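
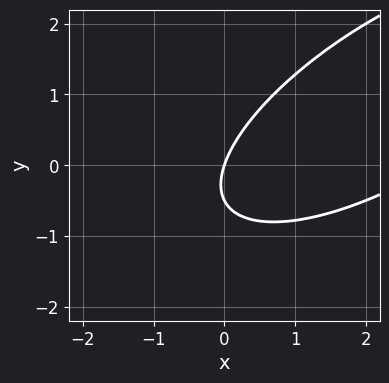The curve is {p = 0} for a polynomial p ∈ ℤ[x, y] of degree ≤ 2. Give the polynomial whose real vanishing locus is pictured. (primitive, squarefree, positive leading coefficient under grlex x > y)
First, degree: no degree-1 curve has this shape, so deg p = 2.
Next, against the integer gridlines: it meets the x-axis at x = 0 (among the integer gridlines); one y-axis crossing is at y = 0.
Finally, these observations pin down the coefficients.

x^2 - 2*x*y + 2*y^2 - 3*x + y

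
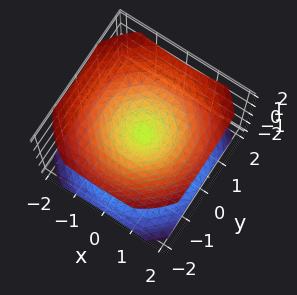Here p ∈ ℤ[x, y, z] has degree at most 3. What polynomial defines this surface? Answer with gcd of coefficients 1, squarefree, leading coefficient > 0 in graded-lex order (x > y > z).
2*x^2 + 2*y^2 - 3*z^2

1. I count 2 distinct pieces. They look like related sheets of one shape, so recover p as a whole.
2. deg p = 2. Two nappes meeting at a single point; a quadric.
3. Symmetries: the z ↦ −z reflection is a symmetry, so z appears only in even powers; every cross-section ⟂ z is a circle, so x, y appear only via x² + y².
4. Checking where it meets the axes: it meets the z-axis at z = 0 (among the integer gridlines); a circular section at z = 1 has radius between 1 and 2; it crosses the x-axis at the gridline x = 0; it meets the y-axis at y = 0 (among the integer gridlines).
5. Matching integer coefficients to the picture gives p.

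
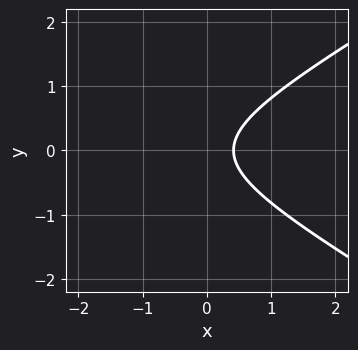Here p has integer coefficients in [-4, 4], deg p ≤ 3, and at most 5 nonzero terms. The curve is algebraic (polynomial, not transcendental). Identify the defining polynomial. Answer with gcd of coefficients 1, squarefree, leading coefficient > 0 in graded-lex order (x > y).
x^2 - 3*y^2 + 2*x - 1

First, the degree is 2 — the shape is more complex than any degree-1 curve.
Then, symmetries: the y ↦ −y reflection is a symmetry, so y appears only in even powers.
Next, checking where it meets the axes: the curve avoids every integer y-axis point in the box.
Finally, together with the visible shape, these determine p as stated.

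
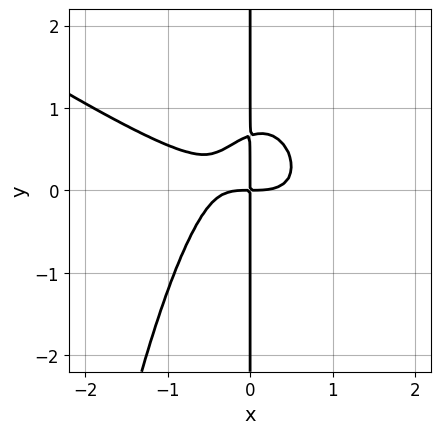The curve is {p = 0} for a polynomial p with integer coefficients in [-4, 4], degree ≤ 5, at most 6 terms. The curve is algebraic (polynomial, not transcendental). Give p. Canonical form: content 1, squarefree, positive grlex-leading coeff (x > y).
deg p = 4. The shape is more complex than any degree-3 curve.
Checking where it meets the axes: the visible y-axis segment lies entirely on the curve.
The integer polynomial consistent with all of this is the stated p.

2*x^4 + 3*x^3*y - x^2*y + 3*x*y^2 - 2*x*y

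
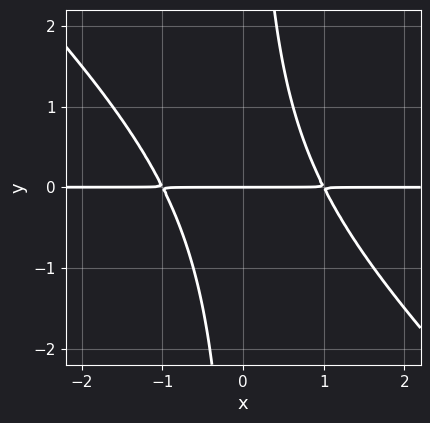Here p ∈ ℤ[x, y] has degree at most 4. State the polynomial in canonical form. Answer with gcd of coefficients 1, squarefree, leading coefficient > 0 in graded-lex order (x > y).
x^2*y + x*y^2 - y

(a) Degree: no degree-2 curve has this shape, so deg p = 3.
(b) From the axis intercepts and sections: it crosses the y-axis at the gridline y = 0; the visible x-axis segment lies entirely on the curve.
(c) Together with the visible shape, these determine p as stated.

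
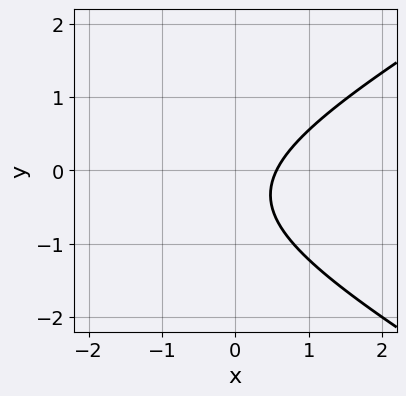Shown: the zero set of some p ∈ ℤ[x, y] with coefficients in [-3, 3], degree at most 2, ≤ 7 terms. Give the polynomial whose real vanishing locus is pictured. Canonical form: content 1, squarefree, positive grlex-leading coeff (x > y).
1. deg p = 2.
2. From the axis intercepts and sections: the curve avoids every integer y-axis point in the box.
3. Putting this together gives p.

x^2 - 3*y^2 + 3*x - 2*y - 2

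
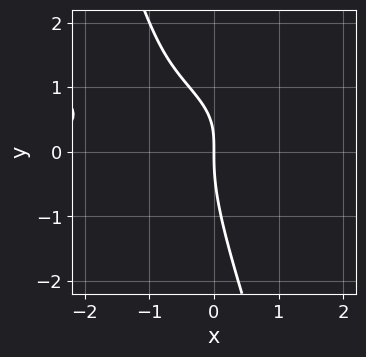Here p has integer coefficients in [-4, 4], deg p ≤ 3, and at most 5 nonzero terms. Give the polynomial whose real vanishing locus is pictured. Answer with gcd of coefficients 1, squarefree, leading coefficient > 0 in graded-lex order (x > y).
3*x*y^2 + y^3 + x^2 - 3*x*y + 3*x

1. Degree: a generic line meets the curve in up to 3 points, so deg p = 3.
2. Reading off the gridlines: one y-axis crossing is at y = 0; it meets the x-axis at x = 0 (among the integer gridlines).
3. Solving for integer coefficients yields p as stated.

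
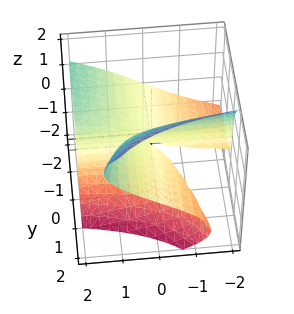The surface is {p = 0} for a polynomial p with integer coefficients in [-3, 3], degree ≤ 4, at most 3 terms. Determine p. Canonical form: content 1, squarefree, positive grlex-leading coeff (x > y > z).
z^3 + 2*x*y - 3*y*z

Degree: the shape is more complex than any degree-2 surface, so deg p = 3.
Checking where it meets the axes: one z-axis crossing is at z = 0; the visible y-axis segment lies entirely on the surface; the visible x-axis segment lies entirely on the surface.
Assembling these constraints gives the stated polynomial.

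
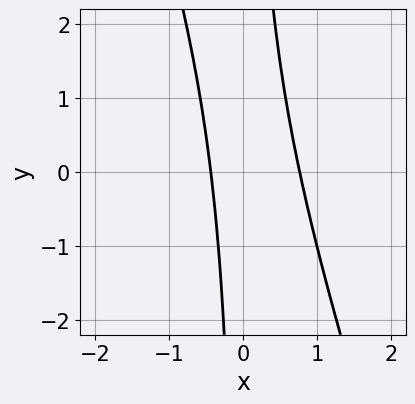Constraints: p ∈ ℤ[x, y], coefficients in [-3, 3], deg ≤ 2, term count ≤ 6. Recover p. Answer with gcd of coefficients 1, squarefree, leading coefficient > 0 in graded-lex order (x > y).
3*x^2 + x*y - x - 1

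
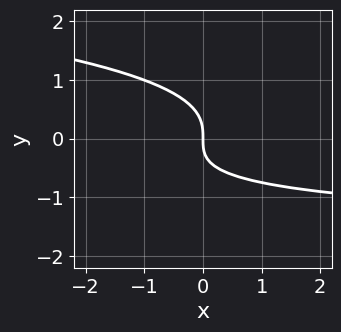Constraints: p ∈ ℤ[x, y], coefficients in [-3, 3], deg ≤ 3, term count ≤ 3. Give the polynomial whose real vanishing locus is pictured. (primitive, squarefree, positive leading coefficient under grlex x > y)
(a) The degree is 3 — a generic line meets the curve in up to 3 points.
(b) Checking where it meets the axes: one y-axis crossing is at y = 0; it meets the x-axis at x = 0 (among the integer gridlines).
(c) These observations pin down the coefficients.

3*y^3 + x*y + 2*x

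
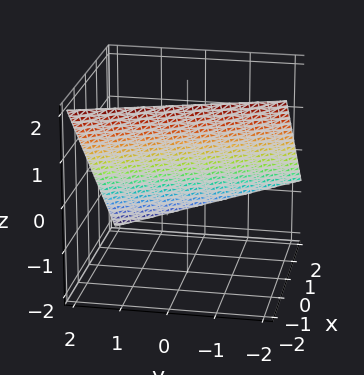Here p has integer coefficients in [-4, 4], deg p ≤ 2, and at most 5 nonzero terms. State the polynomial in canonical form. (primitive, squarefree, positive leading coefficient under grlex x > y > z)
3*x + y + 3*z - 2

First, degree: the surface is flat (a plane), so deg p = 1.
Next, observable constraints: it crosses the y-axis at the gridline y = 2.
Finally, together with the visible shape, these determine p as stated.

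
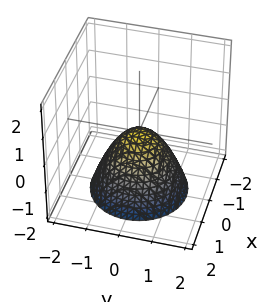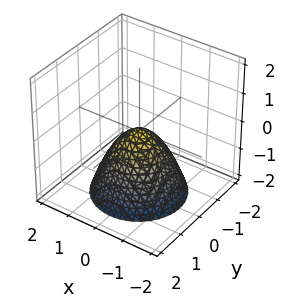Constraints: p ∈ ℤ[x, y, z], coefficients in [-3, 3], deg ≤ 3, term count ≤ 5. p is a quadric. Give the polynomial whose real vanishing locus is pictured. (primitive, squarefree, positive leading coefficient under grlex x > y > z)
x^2 + y^2 + z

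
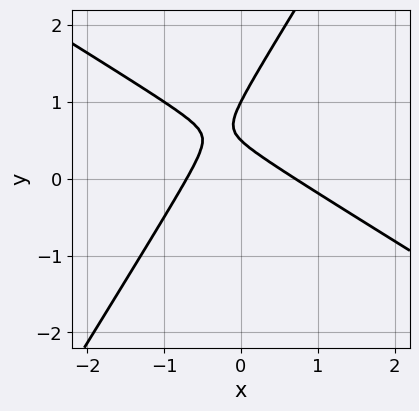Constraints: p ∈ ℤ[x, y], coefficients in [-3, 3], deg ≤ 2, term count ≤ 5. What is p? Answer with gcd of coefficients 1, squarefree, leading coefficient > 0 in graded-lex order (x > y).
First, the degree is 2 — a generic line meets the curve in up to 2 points.
Next, checking where it meets the axes: it meets the y-axis at y = 1 (among the integer gridlines).
Finally, fitting integer coefficients to these (and the overall shape) gives p.

2*x^2 + 2*x*y - 2*y^2 + 3*y - 1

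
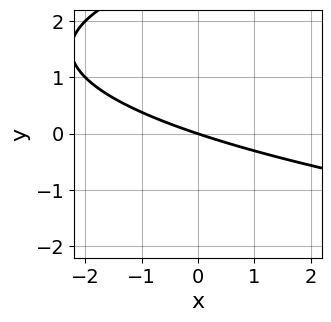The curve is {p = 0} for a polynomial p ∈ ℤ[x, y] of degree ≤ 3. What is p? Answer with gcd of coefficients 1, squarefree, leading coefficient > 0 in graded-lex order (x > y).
(a) Degree: the shape is more complex than any degree-1 curve, so deg p = 2.
(b) From the visible intercepts: it meets the y-axis at y = 0 (among the integer gridlines); one x-axis crossing is at x = 0.
(c) Assembling these constraints gives the stated polynomial.

y^2 - x - 3*y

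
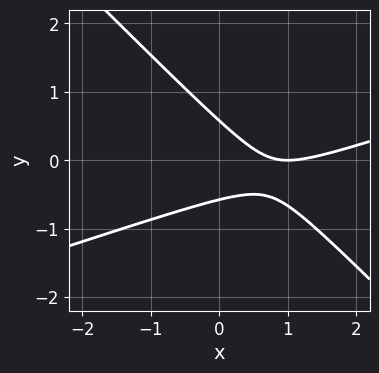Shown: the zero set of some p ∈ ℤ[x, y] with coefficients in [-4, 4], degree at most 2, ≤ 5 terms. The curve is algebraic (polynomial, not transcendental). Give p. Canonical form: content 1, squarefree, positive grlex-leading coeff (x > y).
x^2 - 2*x*y - 3*y^2 - 2*x + 1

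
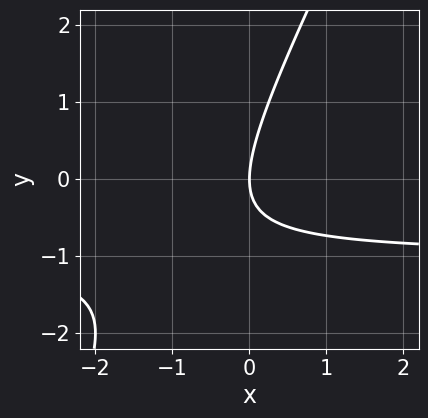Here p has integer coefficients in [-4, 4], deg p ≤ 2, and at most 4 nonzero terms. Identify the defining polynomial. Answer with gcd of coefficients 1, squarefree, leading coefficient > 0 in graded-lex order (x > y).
deg p = 2.
Against the integer gridlines: one x-axis crossing is at x = 0; one y-axis crossing is at y = 0.
Assembling these constraints gives the stated polynomial.

2*x*y - y^2 + 2*x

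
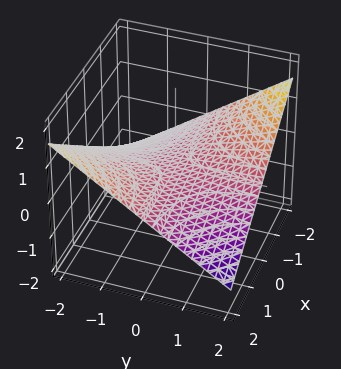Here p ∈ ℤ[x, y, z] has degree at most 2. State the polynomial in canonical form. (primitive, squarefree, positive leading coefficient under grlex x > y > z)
1. deg p = 2. A hyperbolic paraboloid; a quadric.
2. From the axis intercepts and sections: it meets the z-axis at z = 0 (among the integer gridlines); every point of the y-axis in the box is on the surface; every point of the x-axis in the box is on the surface.
3. Solving for integer coefficients yields p as stated.

x*y + 3*z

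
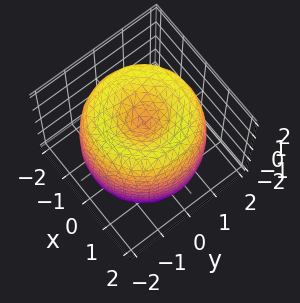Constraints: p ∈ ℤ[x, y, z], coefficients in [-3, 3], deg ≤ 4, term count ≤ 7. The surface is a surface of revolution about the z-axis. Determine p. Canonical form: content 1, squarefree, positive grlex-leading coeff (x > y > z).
x^4 + 2*x^2*y^2 + y^4 - 3*x^2 - 3*y^2 + z^2 - 1

The degree is 4 — the shape is more complex than any degree-3 surface.
By symmetry, the surface is invariant under rotation about z: p = q(x² + y², z).
From the axis intercepts and sections: a circular section at z = -1 has radius between 1 and 2; among the integer gridlines, it crosses the z-axis at z ∈ {-1, 1}.
The integer polynomial consistent with all of this is the stated p.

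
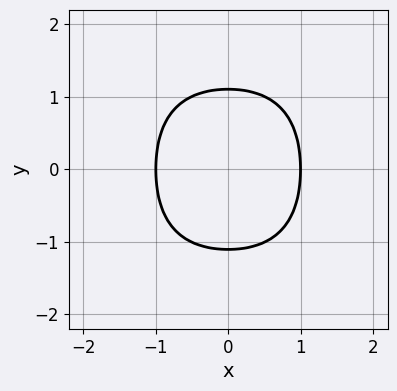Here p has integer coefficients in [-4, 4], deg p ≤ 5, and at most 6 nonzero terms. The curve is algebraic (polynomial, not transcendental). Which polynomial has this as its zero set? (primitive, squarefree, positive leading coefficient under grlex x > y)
3*x^4 + 3*x^2*y^2 + 2*y^4 - 3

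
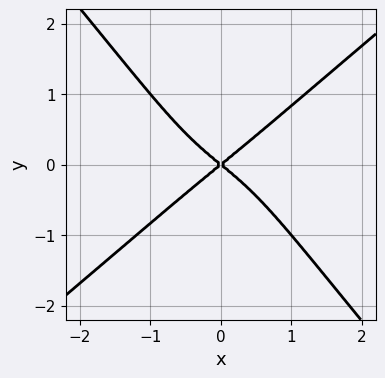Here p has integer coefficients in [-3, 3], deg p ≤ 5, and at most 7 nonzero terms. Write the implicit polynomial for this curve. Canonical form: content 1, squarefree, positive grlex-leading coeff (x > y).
3*x^4 - x^3*y - 3*x^2*y^2 + 2*x^2 - 3*y^2

First, the degree is 4 — the shape is more complex than any degree-3 curve.
Then, checking where it meets the axes: it meets the y-axis at y = 0 (among the integer gridlines); one x-axis crossing is at x = 0.
Finally, fitting integer coefficients to these (and the overall shape) gives p.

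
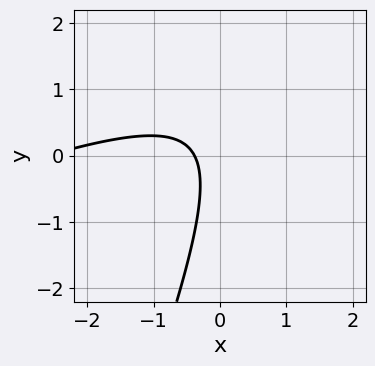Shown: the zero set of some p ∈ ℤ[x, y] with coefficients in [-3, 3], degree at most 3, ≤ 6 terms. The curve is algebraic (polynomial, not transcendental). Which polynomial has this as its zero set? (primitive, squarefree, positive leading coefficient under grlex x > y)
x^2 - 3*x*y + y^2 + 3*x + 1

(a) deg p = 2. A generic line meets the curve in up to 2 points.
(b) From the visible intercepts: it misses every integer gridline on the y-axis.
(c) These observations pin down the coefficients.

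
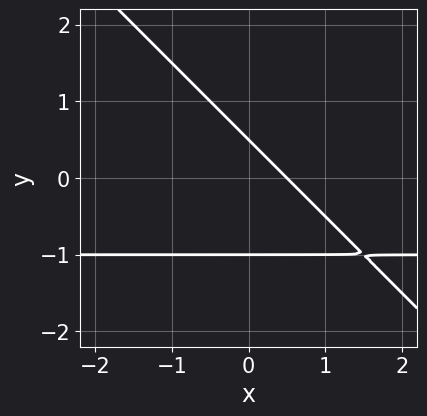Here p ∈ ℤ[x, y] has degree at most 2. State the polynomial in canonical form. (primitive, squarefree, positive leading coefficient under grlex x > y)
2*x*y + 2*y^2 + 2*x + y - 1

(a) The degree is 2 — a generic line meets the curve in up to 2 points.
(b) Reading off the gridlines: it crosses the y-axis at the gridline y = -1.
(c) Solving for integer coefficients yields p as stated.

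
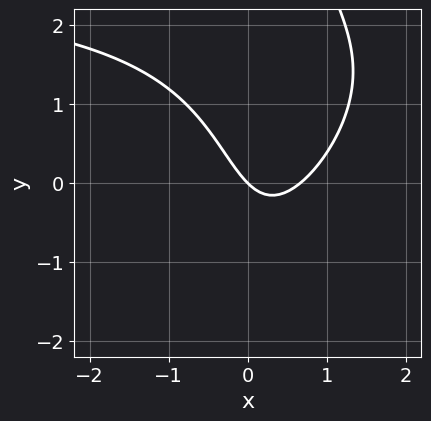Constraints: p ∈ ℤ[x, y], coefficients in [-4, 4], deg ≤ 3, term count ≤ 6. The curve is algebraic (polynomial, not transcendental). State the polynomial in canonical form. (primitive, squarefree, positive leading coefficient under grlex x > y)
1. The degree is 3 — the shape is more complex than any degree-2 curve.
2. From the axis intercepts and sections: it meets the y-axis at y = 0 (among the integer gridlines); it meets the x-axis at x = 0 (among the integer gridlines).
3. These observations pin down the coefficients.

x^2*y - x*y^2 - 3*x^2 + 2*x + 2*y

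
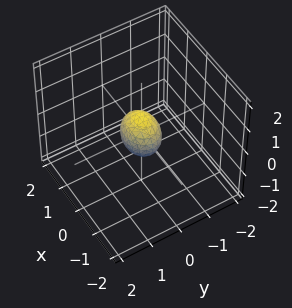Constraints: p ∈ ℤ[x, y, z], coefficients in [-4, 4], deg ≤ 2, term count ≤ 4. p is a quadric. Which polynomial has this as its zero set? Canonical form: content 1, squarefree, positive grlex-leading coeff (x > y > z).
2*x^2 + 3*y^2 + 2*z^2 - 1

(a) The degree is 2 — a closed, bounded, convex surface; a quadric.
(b) Symmetries: the y ↦ −y reflection is a symmetry, so y appears only in even powers; it's symmetric under x → −x, forcing even powers of x; it's symmetric under z → −z, forcing even powers of z.
(c) Matching integer coefficients to the picture gives p.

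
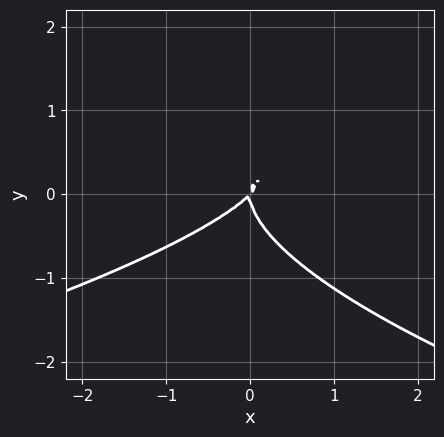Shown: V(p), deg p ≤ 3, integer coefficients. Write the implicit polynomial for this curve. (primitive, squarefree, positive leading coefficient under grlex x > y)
3*y^3 + 2*x^2 - 2*x*y

(a) The degree is 3 — no degree-2 curve has this shape.
(b) Checking where it meets the axes: it crosses the x-axis at the gridline x = 0; it crosses the y-axis at the gridline y = 0.
(c) Putting this together gives p.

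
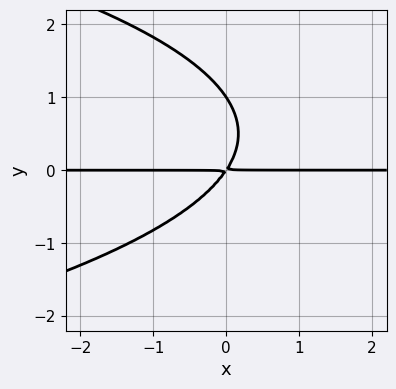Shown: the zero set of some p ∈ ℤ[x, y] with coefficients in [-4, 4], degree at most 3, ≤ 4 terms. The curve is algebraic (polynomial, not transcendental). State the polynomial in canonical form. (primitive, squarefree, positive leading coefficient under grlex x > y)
1. Degree: no degree-2 curve has this shape, so deg p = 3.
2. Observable constraints: it meets the y-axis at y = 1 (among the integer gridlines); every point of the x-axis in the box is on the curve.
3. Putting this together gives p.

2*y^3 + 3*x*y - 2*y^2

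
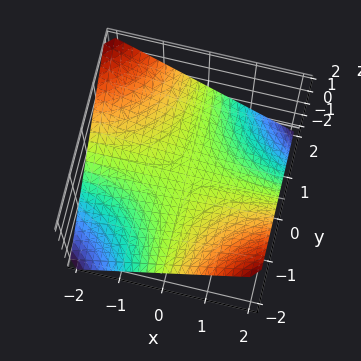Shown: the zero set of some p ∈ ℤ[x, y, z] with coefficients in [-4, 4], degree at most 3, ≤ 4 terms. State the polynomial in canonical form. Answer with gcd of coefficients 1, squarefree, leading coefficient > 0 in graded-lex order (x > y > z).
Degree: a hyperbolic paraboloid; a quadric, so deg p = 2.
From the visible intercepts: it crosses the z-axis at the gridline z = 0; the visible x-axis segment lies entirely on the surface; every point of the y-axis in the box is on the surface.
Matching integer coefficients to the picture gives p.

x*y + 2*z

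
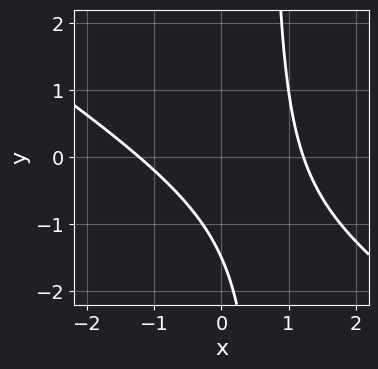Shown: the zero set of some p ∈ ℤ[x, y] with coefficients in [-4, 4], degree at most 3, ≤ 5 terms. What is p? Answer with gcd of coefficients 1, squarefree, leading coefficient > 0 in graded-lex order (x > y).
2*x^2 + 3*x*y - 2*y - 3

The degree is 2 — a generic line meets the curve in up to 2 points.
Solving for integer coefficients yields p as stated.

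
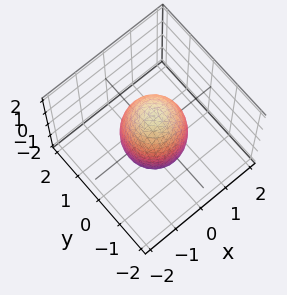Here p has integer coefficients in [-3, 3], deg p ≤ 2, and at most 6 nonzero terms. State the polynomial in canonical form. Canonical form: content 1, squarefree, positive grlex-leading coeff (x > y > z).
3*x^2 + 3*y^2 + z^2 - 3

First, deg p = 2. No degree-1 surface has this shape.
Then, symmetry: the z-axis is an axis of rotation, so x and y enter only as x² + y².
Then, checking where it meets the axes: the y-axis gridline crossings are at y ∈ {-1, 1}; a circular section at z = 0 has radius exactly 1.
Finally, fitting integer coefficients to these (and the overall shape) gives p. Check: (-1, 0, 0) on the x-axis lies on the surface, and p(-1, 0, 0) = 0. ✓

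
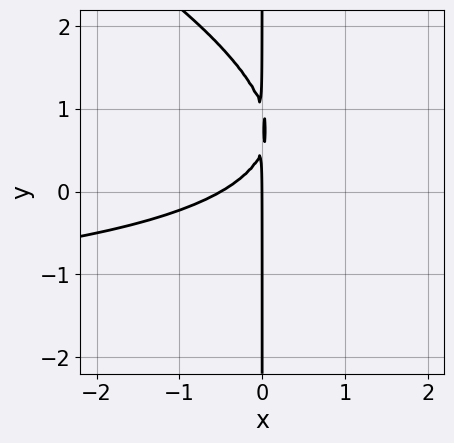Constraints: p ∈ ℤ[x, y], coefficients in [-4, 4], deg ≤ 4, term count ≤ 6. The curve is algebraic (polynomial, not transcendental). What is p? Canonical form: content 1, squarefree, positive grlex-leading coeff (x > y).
x^2*y + 2*x*y^2 + 2*x^2 - 3*x*y + x

(a) Degree: the shape is more complex than any degree-2 curve, so deg p = 3.
(b) Checking where it meets the axes: one x-axis crossing is at x = 0; the visible y-axis segment lies entirely on the curve.
(c) Solving for integer coefficients yields p as stated.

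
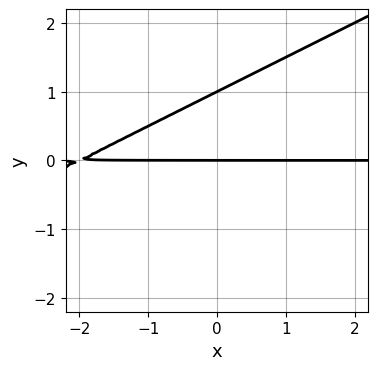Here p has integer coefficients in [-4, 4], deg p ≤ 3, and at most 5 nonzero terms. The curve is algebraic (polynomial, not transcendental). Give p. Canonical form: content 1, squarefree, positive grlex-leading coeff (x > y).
x*y - 2*y^2 + 2*y

First, degree: no degree-1 curve has this shape, so deg p = 2.
Then, reading off the gridlines: the visible x-axis segment lies entirely on the curve; the y-axis gridline crossings are at y ∈ {0, 1}.
Finally, assembling these constraints gives the stated polynomial.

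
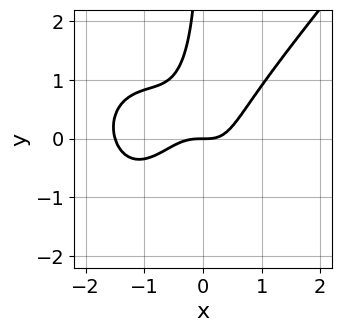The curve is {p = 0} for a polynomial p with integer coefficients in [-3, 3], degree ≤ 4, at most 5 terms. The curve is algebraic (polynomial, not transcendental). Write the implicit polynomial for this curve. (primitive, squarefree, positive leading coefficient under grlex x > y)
2*x^4 - x*y^3 + 3*x^3 - 3*x*y^2 - 2*y

Degree: a generic line meets the curve in up to 4 points, so deg p = 4.
From the visible intercepts: it meets the x-axis at x = 0 (among the integer gridlines); one y-axis crossing is at y = 0.
Assembling these constraints gives the stated polynomial.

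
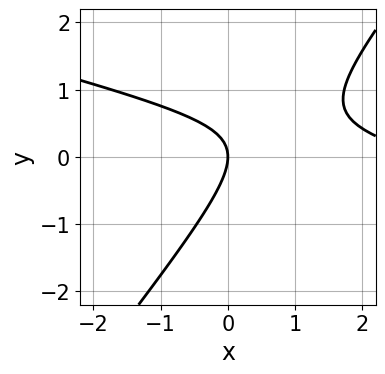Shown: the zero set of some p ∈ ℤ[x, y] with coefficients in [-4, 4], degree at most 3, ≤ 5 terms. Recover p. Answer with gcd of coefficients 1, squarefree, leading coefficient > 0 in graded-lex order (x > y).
1. Degree: no degree-1 curve has this shape, so deg p = 2.
2. Reading off the gridlines: it crosses the y-axis at the gridline y = 0; it crosses the x-axis at the gridline x = 0.
3. These observations pin down the coefficients.

x^2 + 3*x*y - 3*y^2 - 3*x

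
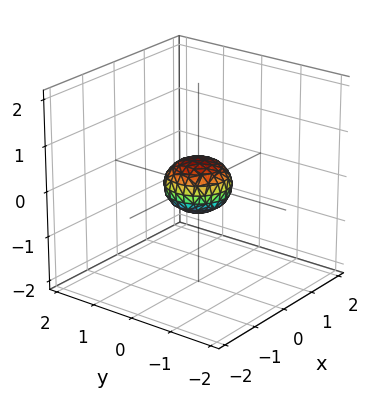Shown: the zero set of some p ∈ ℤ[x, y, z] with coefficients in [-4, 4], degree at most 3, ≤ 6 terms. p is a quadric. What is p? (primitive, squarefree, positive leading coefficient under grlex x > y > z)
First, degree: a closed, bounded, convex surface; a quadric, so deg p = 2.
Next, symmetries: it's symmetric under z → −z, forcing even powers of z; the surface is invariant under rotation about z: p = q(x² + y², z).
Next, reading off the gridlines: a circular section at z = 0 has radius between 0 and 1.
Finally, putting this together gives p.

2*x^2 + 2*y^2 + 3*z^2 - 1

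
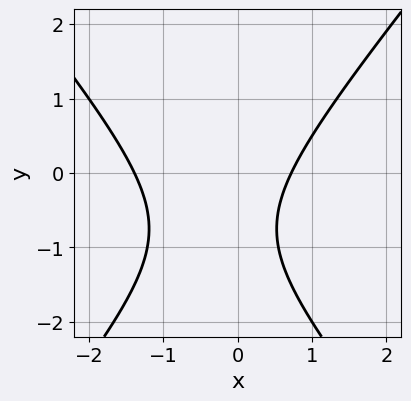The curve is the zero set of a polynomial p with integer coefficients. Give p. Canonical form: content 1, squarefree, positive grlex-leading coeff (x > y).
First, degree: a generic line meets the curve in up to 2 points, so deg p = 2.
Then, against the integer gridlines: no y-intercept at any integer in the box.
Finally, together with the visible shape, these determine p as stated.

3*x^2 - 2*y^2 + 2*x - 3*y - 3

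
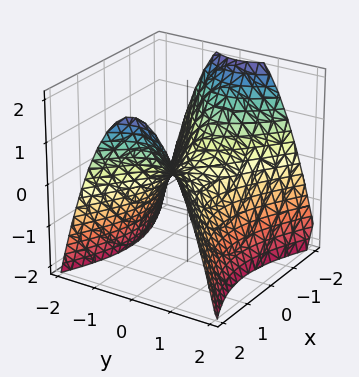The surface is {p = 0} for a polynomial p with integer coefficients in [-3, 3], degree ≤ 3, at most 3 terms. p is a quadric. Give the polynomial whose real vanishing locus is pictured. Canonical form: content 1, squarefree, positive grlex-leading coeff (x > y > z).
x^2 - 2*y^2 - 2*z

deg p = 2.
Symmetries: it's symmetric under y → −y, forcing even powers of y; the x ↦ −x reflection is a symmetry, so x appears only in even powers.
Reading off the gridlines: it meets the z-axis at z = 0 (among the integer gridlines); it crosses the x-axis at the gridline x = 0; it meets the y-axis at y = 0 (among the integer gridlines).
Putting this together gives p.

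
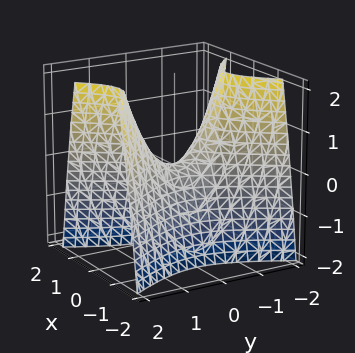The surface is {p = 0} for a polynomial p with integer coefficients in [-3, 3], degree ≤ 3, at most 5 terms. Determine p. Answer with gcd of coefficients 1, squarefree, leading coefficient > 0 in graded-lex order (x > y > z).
Degree: a saddle surface; a quadric, so deg p = 2.
Symmetries: mirror symmetry x ↦ −x ⇒ only even powers of x; mirror symmetry y ↦ −y ⇒ only even powers of y.
Against the integer gridlines: it crosses the x-axis at the gridline x = 0; one y-axis crossing is at y = 0.
Assembling these constraints gives the stated polynomial.

2*x^2 - y^2 + z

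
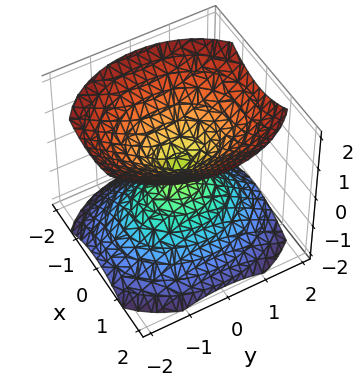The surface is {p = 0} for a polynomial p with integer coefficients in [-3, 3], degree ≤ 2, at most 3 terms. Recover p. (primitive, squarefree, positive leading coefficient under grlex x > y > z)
First, there are 2 components. Treating them together as one polynomial.
Then, degree: a double cone through the origin; a quadric, so deg p = 2.
Then, symmetries: it's symmetric under y → −y, forcing even powers of y; the x ↦ −x reflection is a symmetry, so x appears only in even powers; it's symmetric under z → −z, forcing even powers of z.
Then, observable constraints: it meets the y-axis at y = 0 (among the integer gridlines); it crosses the z-axis at the gridline z = 0; it crosses the x-axis at the gridline x = 0.
Finally, fitting integer coefficients to these (and the overall shape) gives p.

3*x^2 + 2*y^2 - 3*z^2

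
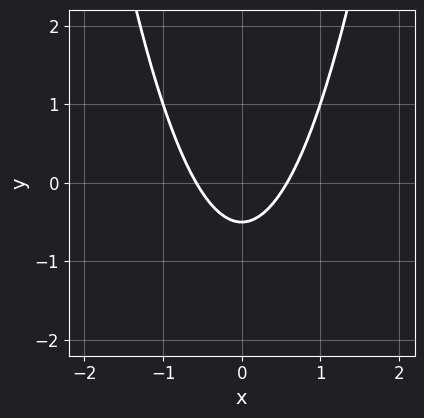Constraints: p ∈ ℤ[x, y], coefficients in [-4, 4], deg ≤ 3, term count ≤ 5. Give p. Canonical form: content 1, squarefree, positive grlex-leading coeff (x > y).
1. deg p = 2. No degree-1 curve has this shape.
2. Symmetries: it's symmetric under x → −x, forcing even powers of x.
3. Putting this together gives p.

3*x^2 - 2*y - 1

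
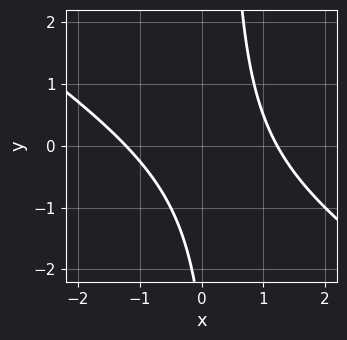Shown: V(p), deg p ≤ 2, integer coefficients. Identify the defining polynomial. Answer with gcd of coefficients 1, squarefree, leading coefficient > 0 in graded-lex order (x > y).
1. deg p = 2. The shape is more complex than any degree-1 curve.
2. Observable constraints: no y-intercept at any integer in the box.
3. Together with the visible shape, these determine p as stated.

2*x^2 + 3*x*y - y - 3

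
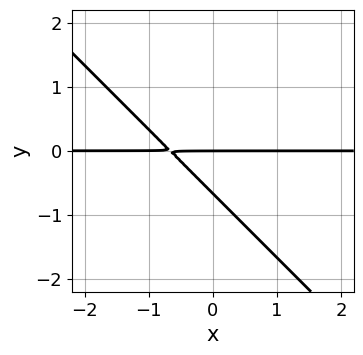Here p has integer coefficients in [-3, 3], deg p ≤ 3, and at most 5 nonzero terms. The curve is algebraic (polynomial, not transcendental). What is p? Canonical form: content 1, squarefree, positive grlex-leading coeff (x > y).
3*x*y + 3*y^2 + 2*y

First, degree: no degree-1 curve has this shape, so deg p = 2.
Then, reading off the gridlines: it meets the y-axis at y = 0 (among the integer gridlines); every point of the x-axis in the box is on the curve.
Finally, matching integer coefficients to the picture gives p.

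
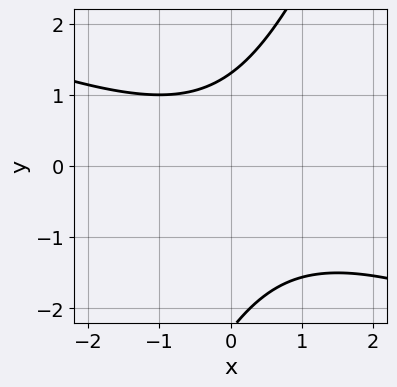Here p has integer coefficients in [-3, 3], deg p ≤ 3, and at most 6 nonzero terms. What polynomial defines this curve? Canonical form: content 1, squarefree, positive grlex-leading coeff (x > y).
x^2 + 2*x*y - y^2 - y + 3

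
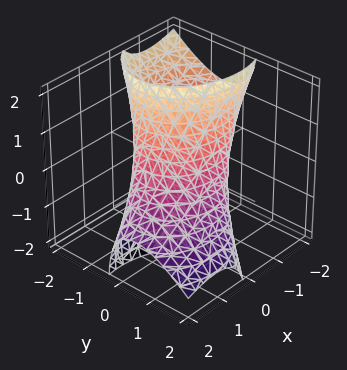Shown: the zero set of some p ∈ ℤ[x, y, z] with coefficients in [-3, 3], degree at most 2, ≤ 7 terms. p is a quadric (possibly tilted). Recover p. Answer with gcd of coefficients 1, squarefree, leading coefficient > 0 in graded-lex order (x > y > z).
2*x^2 + 3*x*z + 3*y^2 + 3*y*z + z^2 - 3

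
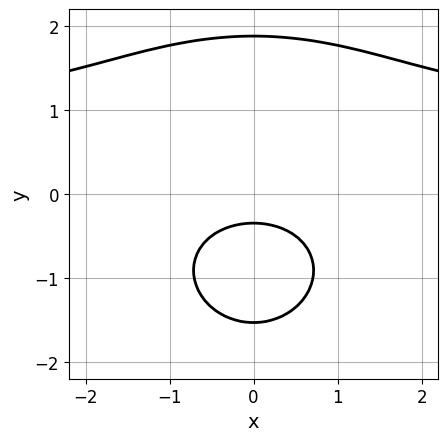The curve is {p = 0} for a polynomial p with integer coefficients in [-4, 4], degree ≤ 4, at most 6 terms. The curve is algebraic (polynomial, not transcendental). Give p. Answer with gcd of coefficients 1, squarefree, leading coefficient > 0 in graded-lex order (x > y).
x^2*y + y^3 - x^2 - 3*y - 1

1. deg p = 3. No degree-2 curve has this shape.
2. Symmetries: it's symmetric under x → −x, forcing even powers of x.
3. From the visible intercepts: the curve avoids every integer x-axis point in the box.
4. Fitting integer coefficients to these (and the overall shape) gives p.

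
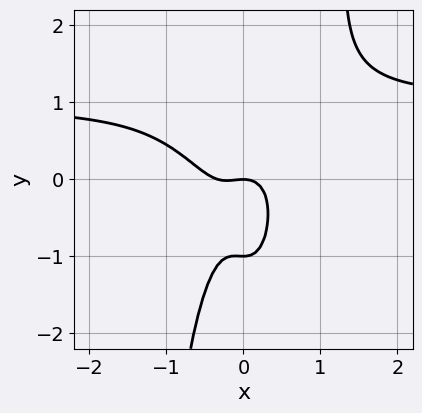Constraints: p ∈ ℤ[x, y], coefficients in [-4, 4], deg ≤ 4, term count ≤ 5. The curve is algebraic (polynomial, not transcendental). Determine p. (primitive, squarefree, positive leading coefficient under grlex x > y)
1. deg p = 4.
2. Against the integer gridlines: it crosses the x-axis at the gridline x = 0; among the integer gridlines, it crosses the y-axis at y ∈ {-1, 0}.
3. Putting this together gives p.

3*x^3*y - 3*x^3 - x^2 - y^2 - y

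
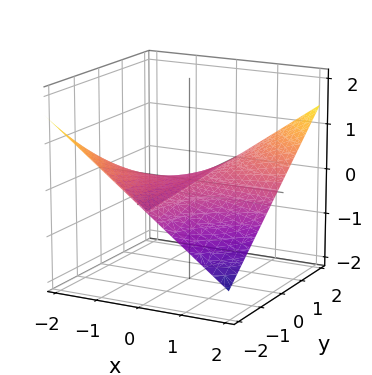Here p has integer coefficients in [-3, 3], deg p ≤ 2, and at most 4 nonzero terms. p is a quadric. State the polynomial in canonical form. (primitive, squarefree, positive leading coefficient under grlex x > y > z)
Degree: a hyperbolic paraboloid; a quadric, so deg p = 2.
Against the integer gridlines: the visible x-axis segment lies entirely on the surface; it crosses the z-axis at the gridline z = 0; the visible y-axis segment lies entirely on the surface.
Solving for integer coefficients yields p as stated.

x*y - 3*z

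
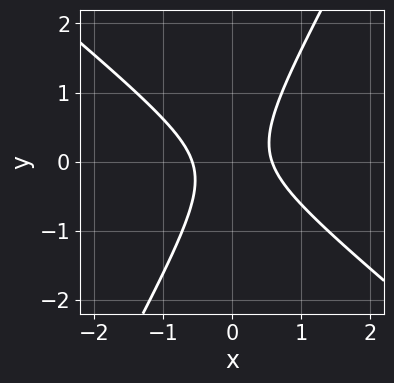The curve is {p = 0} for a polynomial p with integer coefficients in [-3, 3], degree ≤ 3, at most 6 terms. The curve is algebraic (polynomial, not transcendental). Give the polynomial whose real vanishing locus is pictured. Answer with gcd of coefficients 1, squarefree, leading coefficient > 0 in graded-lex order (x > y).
3*x^2 + 2*x*y - 2*y^2 - 1

deg p = 2. No degree-1 curve has this shape.
Observable constraints: it misses every integer gridline on the y-axis.
Matching integer coefficients to the picture gives p.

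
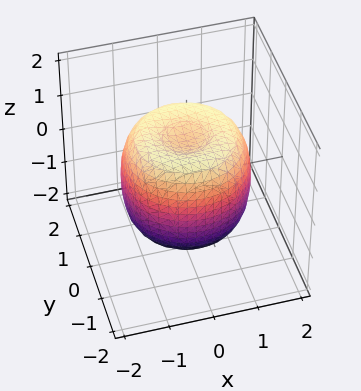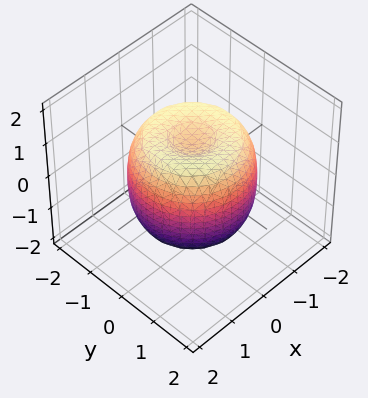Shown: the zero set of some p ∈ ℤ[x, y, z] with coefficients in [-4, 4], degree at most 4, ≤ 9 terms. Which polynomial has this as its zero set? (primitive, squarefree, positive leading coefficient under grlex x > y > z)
2*x^4 + 4*x^2*y^2 + 2*y^4 - 3*x^2 - 3*y^2 + 2*z^2 - 2

(a) deg p = 4.
(b) Symmetries: rotational symmetry about the z-axis ⇒ p depends on x, y only through x² + y².
(c) From the visible intercepts: the z-axis gridline crossings are at z ∈ {-1, 1}; a circular section at z = 0 has radius between 1 and 2.
(d) Matching integer coefficients to the picture gives p.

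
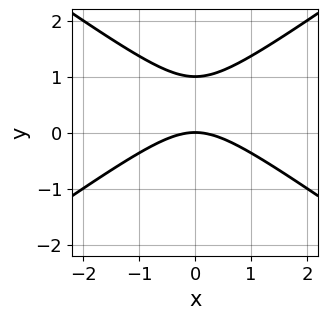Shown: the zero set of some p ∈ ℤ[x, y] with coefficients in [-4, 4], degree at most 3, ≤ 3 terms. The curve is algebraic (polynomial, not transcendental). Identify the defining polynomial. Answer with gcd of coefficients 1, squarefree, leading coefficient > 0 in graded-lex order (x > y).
x^2 - 2*y^2 + 2*y

Degree: a generic line meets the curve in up to 2 points, so deg p = 2.
Symmetries: it's symmetric under x → −x, forcing even powers of x.
From the axis intercepts and sections: among the integer gridlines, it crosses the y-axis at y ∈ {0, 1}; one x-axis crossing is at x = 0.
Matching integer coefficients to the picture gives p.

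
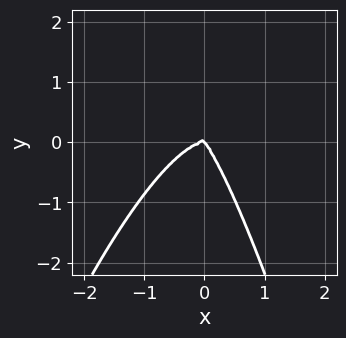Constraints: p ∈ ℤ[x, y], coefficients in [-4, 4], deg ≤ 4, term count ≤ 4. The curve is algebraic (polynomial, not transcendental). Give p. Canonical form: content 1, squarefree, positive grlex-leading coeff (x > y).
3*x^4 + x^2*y + 2*x*y^2 + y^3

(a) deg p = 4. The shape is more complex than any degree-3 curve.
(b) From the visible intercepts: it meets the x-axis at x = 0 (among the integer gridlines); it meets the y-axis at y = 0 (among the integer gridlines).
(c) Fitting integer coefficients to these (and the overall shape) gives p.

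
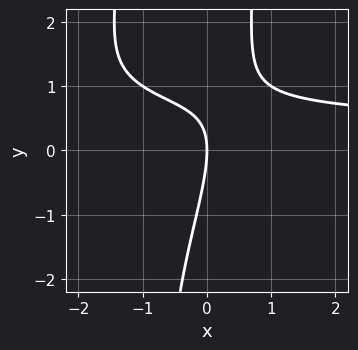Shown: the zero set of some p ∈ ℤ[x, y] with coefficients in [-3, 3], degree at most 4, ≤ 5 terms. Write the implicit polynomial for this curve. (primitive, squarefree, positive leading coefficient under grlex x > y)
x^2*y^2 + 3*x*y - y^2 - 3*x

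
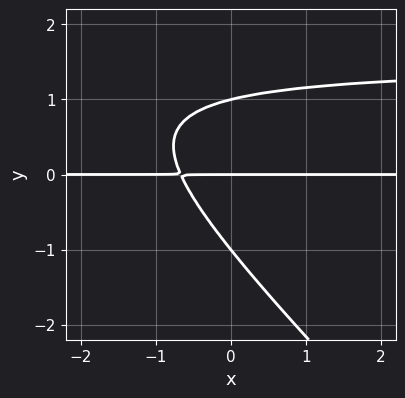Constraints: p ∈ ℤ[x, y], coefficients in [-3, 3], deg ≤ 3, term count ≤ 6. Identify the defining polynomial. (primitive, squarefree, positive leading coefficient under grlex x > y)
(a) Degree: the shape is more complex than any degree-2 curve, so deg p = 3.
(b) Checking where it meets the axes: among the integer gridlines, it crosses the y-axis at y ∈ {-1, 0, 1}; the visible x-axis segment lies entirely on the curve.
(c) Assembling these constraints gives the stated polynomial.

2*x*y^2 + 2*y^3 - 3*x*y - 2*y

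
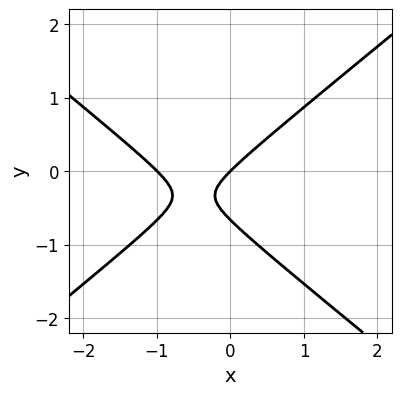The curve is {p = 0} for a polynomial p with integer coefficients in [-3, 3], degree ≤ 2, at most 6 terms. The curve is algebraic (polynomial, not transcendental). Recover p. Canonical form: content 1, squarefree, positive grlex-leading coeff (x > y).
2*x^2 - 3*y^2 + 2*x - 2*y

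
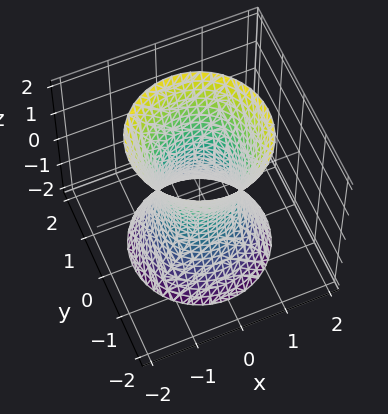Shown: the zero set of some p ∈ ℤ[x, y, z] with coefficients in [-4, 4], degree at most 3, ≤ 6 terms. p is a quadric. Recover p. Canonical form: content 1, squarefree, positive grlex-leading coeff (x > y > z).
1. deg p = 2. An hourglass — one-sheet hyperboloid; a quadric.
2. By symmetry, every cross-section ⟂ z is a circle, so x, y appear only via x² + y²; the z ↦ −z reflection is a symmetry, so z appears only in even powers.
3. Observable constraints: a circular section at z = -2 has radius between 1 and 2; the surface avoids every integer z-axis point in the box.
4. Putting this together gives p.

3*x^2 + 3*y^2 - z^2 - 2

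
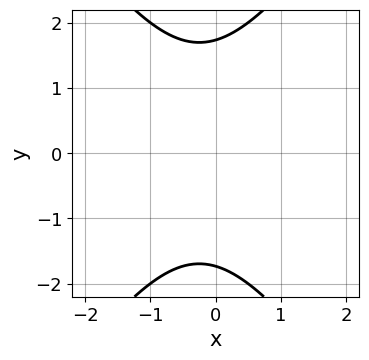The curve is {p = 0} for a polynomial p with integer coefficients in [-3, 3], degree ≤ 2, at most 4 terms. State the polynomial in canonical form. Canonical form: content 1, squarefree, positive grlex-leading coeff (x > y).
2*x^2 - y^2 + x + 3

First, the degree is 2 — the shape is more complex than any degree-1 curve.
Then, symmetries: the y ↦ −y reflection is a symmetry, so y appears only in even powers.
Then, reading off the gridlines: it misses every integer gridline on the x-axis.
Finally, matching integer coefficients to the picture gives p.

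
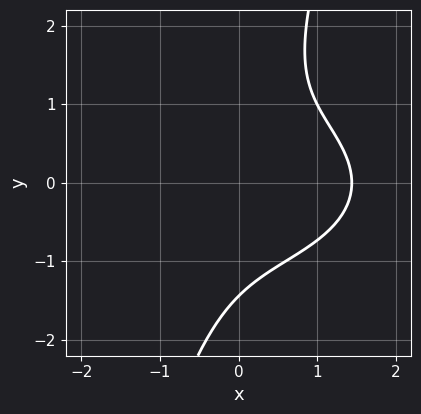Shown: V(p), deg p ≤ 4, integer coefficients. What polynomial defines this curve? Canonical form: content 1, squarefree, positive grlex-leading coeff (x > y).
deg p = 3. No degree-2 curve has this shape.
Putting this together gives p.

x^3 + 3*x*y^2 - y^3 - 3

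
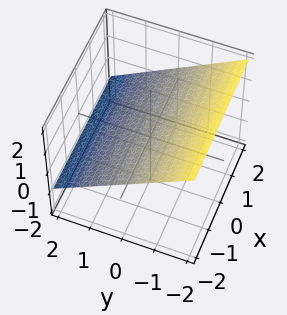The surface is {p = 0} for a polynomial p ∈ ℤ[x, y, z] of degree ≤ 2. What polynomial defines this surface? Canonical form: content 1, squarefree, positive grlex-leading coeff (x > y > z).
2*y + 3*z - 2

First, deg p = 1.
Then, checking where it meets the axes: it crosses the y-axis at the gridline y = 1; it misses every integer gridline on the x-axis.
Finally, assembling these constraints gives the stated polynomial.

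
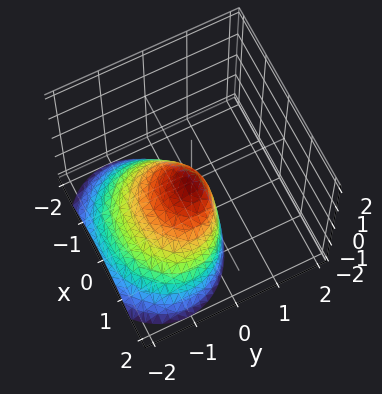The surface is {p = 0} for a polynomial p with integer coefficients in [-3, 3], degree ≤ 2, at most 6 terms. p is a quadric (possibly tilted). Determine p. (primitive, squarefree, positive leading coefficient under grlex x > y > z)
2*x^2 + 3*y^2 - 3*y*z + 2*z

First, the degree is 2 — the shape is more complex than any degree-1 surface.
Next, from the visible intercepts: it meets the x-axis at x = 0 (among the integer gridlines); it crosses the z-axis at the gridline z = 0; it meets the y-axis at y = 0 (among the integer gridlines).
Finally, the integer polynomial consistent with all of this is the stated p.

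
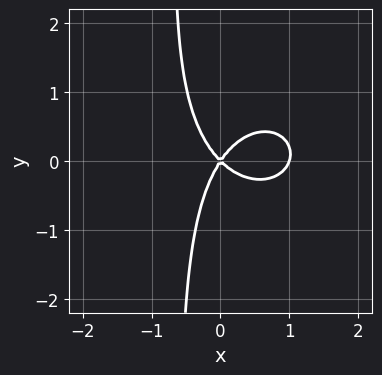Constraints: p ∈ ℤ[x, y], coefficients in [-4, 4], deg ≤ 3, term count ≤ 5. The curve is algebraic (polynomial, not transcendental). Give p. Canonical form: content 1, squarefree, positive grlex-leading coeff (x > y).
First, degree: the shape is more complex than any degree-2 curve, so deg p = 3.
Then, observable constraints: the x-axis gridline crossings are at x ∈ {0, 1}; one y-axis crossing is at y = 0.
Finally, assembling these constraints gives the stated polynomial.

3*x^3 + 3*x*y^2 - 3*x^2 - x*y + 2*y^2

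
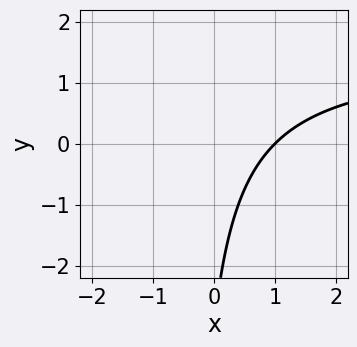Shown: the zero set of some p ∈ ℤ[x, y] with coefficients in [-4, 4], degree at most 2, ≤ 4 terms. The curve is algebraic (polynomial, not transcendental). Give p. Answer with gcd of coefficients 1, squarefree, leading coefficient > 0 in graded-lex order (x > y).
deg p = 2. The shape is more complex than any degree-1 curve.
Against the integer gridlines: one x-axis crossing is at x = 1; no y-intercept at any integer in the box.
Solving for integer coefficients yields p as stated.

2*x*y - 3*x + y + 3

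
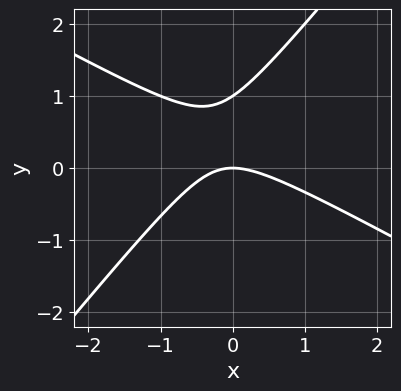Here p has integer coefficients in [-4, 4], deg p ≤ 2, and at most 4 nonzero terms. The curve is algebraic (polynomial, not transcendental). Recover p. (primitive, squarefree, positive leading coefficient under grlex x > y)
2*x^2 + 2*x*y - 3*y^2 + 3*y

(a) deg p = 2.
(b) From the axis intercepts and sections: the y-axis gridline crossings are at y ∈ {0, 1}; one x-axis crossing is at x = 0.
(c) These observations pin down the coefficients.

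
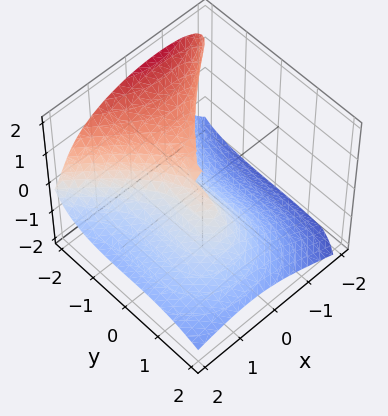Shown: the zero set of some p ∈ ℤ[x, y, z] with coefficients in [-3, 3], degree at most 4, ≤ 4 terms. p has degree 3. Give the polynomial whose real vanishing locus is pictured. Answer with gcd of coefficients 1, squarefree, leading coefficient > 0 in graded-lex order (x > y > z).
y^3 + 3*z^3 + 3*x^2 + 3*x*z

(a) The degree is 3 — no degree-2 surface has this shape.
(b) Reading off the gridlines: it meets the z-axis at z = 0 (among the integer gridlines); it meets the y-axis at y = 0 (among the integer gridlines); one x-axis crossing is at x = 0.
(c) Assembling these constraints gives the stated polynomial.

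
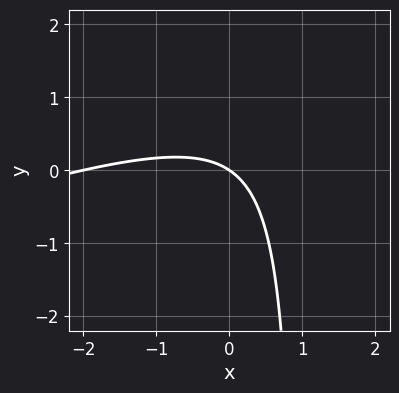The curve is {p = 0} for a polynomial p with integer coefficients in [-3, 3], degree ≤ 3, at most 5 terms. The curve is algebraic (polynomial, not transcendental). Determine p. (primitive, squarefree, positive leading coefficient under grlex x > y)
(a) The degree is 2 — a generic line meets the curve in up to 2 points.
(b) Checking where it meets the axes: among the integer gridlines, it crosses the x-axis at x ∈ {-2, 0}; one y-axis crossing is at y = 0.
(c) Putting this together gives p.

x^2 - 3*x*y + 2*x + 3*y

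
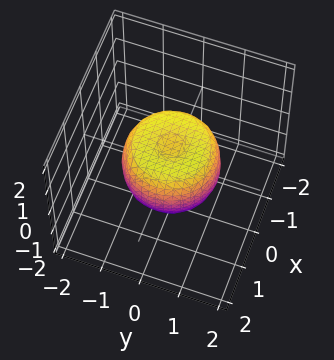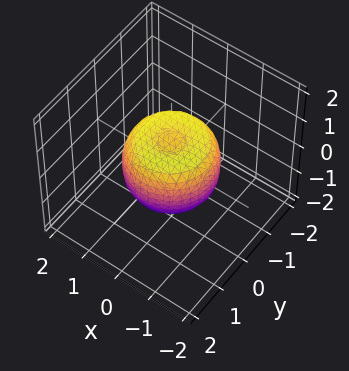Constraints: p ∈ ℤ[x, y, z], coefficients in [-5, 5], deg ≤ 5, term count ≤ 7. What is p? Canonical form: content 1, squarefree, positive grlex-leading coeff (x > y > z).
2*x^4 + 4*x^2*y^2 + 2*y^4 - 2*x^2 - 2*y^2 + 2*z^2 - 1

First, degree: no degree-3 surface has this shape, so deg p = 4.
Then, symmetries: the z-axis is an axis of rotation, so x and y enter only as x² + y².
Next, observable constraints: a circular section at z = 0 has radius between 1 and 2.
Finally, together with the visible shape, these determine p as stated.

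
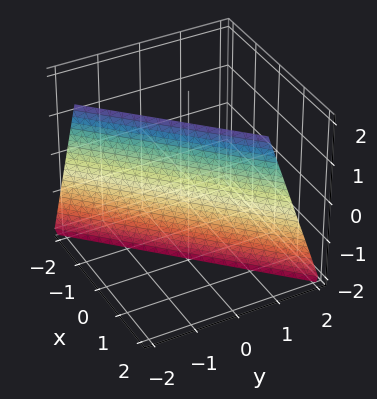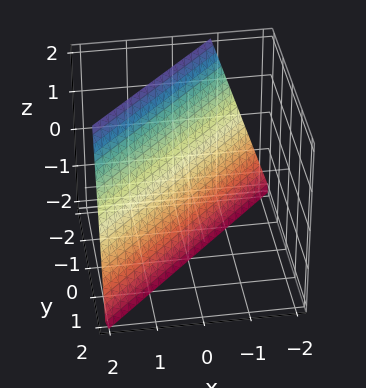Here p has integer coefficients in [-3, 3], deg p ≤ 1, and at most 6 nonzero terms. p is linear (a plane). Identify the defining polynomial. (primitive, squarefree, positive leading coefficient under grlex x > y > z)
First, deg p = 1.
Next, from the axis intercepts and sections: it crosses the z-axis at the gridline z = -2.
Finally, these observations pin down the coefficients.

3*x - 3*y - z - 2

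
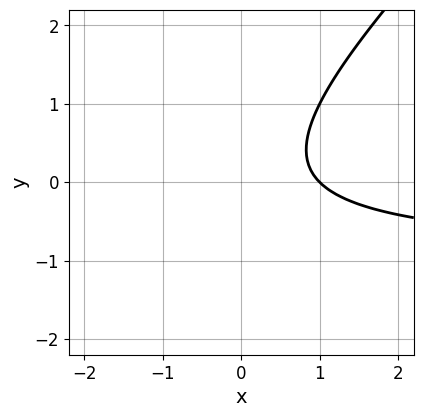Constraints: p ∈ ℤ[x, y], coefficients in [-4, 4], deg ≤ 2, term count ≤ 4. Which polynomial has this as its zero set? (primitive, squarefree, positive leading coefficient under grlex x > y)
x*y - y^2 + x - 1

(a) deg p = 2. A generic line meets the curve in up to 2 points.
(b) From the axis intercepts and sections: it meets the x-axis at x = 1 (among the integer gridlines); the curve avoids every integer y-axis point in the box.
(c) Assembling these constraints gives the stated polynomial.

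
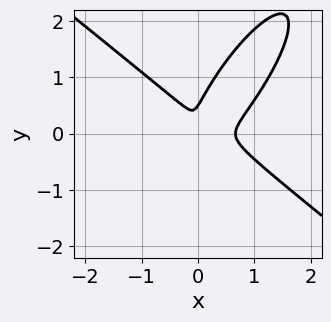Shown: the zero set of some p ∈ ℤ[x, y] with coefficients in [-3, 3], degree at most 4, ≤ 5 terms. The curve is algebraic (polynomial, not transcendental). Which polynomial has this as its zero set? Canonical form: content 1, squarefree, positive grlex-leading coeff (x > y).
1. deg p = 3. The shape is more complex than any degree-2 curve.
2. Solving for integer coefficients yields p as stated.

3*x^3 - 3*x*y^2 + 2*y^3 - 2*x^2 - y^2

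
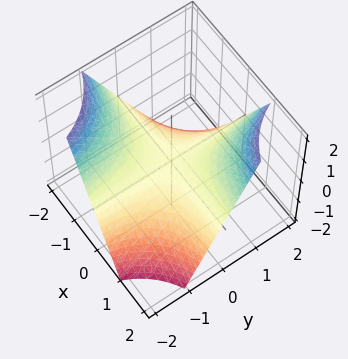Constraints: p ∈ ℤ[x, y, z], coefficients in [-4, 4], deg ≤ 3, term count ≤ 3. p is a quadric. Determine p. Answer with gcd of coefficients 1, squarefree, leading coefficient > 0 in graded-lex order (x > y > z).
First, deg p = 2. A hyperbolic paraboloid; a quadric.
Next, observable constraints: every point of the y-axis in the box is on the surface; one z-axis crossing is at z = 0; the visible x-axis segment lies entirely on the surface.
Finally, matching integer coefficients to the picture gives p.

x*y - z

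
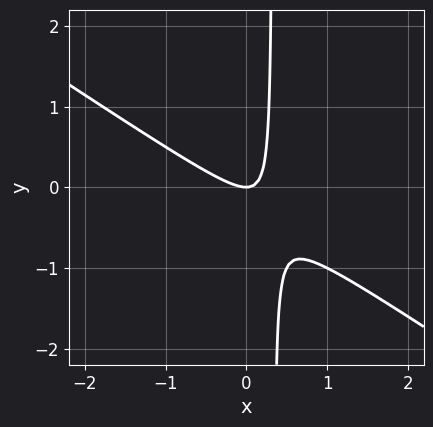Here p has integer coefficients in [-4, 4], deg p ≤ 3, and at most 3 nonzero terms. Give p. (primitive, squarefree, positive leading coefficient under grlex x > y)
2*x^2 + 3*x*y - y

1. The degree is 2 — a generic line meets the curve in up to 2 points.
2. Checking where it meets the axes: one y-axis crossing is at y = 0; it meets the x-axis at x = 0 (among the integer gridlines).
3. Assembling these constraints gives the stated polynomial.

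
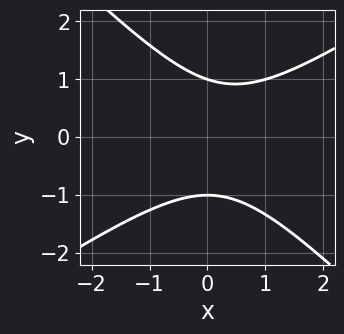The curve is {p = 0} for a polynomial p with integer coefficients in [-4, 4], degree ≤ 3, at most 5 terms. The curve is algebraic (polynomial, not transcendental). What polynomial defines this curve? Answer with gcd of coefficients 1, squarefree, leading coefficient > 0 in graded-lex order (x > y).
2*x^2 - x*y - 3*y^2 - x + 3

The degree is 2 — a generic line meets the curve in up to 2 points.
Checking where it meets the axes: among the integer gridlines, it crosses the y-axis at y ∈ {-1, 1}; the curve avoids every integer x-axis point in the box.
Fitting integer coefficients to these (and the overall shape) gives p.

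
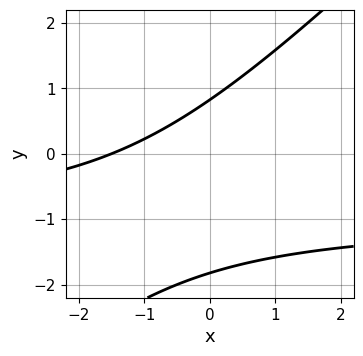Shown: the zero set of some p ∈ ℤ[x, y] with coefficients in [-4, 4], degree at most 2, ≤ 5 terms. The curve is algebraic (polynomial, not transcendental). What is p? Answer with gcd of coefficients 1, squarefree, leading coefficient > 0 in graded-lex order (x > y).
1. deg p = 2.
2. Solving for integer coefficients yields p as stated.

2*x*y - 2*y^2 + 2*x - 2*y + 3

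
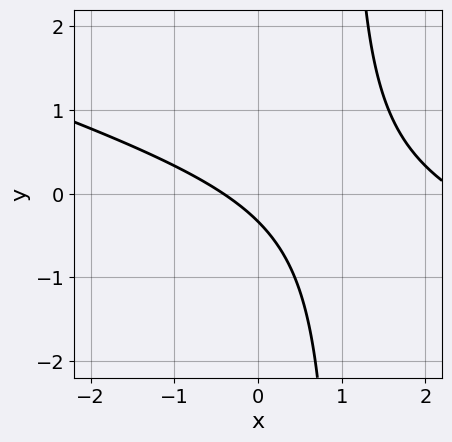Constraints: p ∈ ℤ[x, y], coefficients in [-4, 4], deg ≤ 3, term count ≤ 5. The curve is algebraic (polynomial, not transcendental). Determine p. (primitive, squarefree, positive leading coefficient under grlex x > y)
x^2 + 3*x*y - 2*x - 3*y - 1

deg p = 2.
The integer polynomial consistent with all of this is the stated p.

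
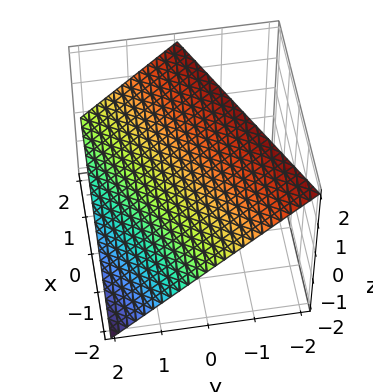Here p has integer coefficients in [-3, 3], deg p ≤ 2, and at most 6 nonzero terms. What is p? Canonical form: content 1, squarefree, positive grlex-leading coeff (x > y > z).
x - 2*y - 2*z + 2

1. Degree: every cross-section is a straight line — this is a plane, so deg p = 1.
2. Against the integer gridlines: one x-axis crossing is at x = -2; it crosses the z-axis at the gridline z = 1; it crosses the y-axis at the gridline y = 1.
3. The integer polynomial consistent with all of this is the stated p.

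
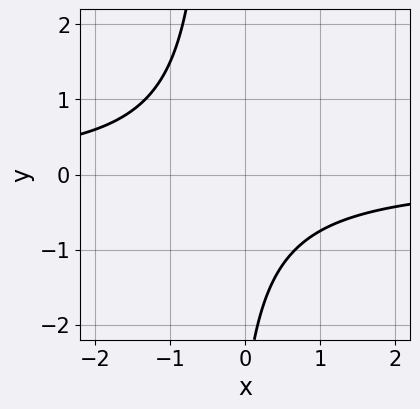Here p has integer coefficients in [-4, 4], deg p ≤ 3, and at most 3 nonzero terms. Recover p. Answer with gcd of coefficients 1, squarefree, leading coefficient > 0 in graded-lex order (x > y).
1. deg p = 2. A generic line meets the curve in up to 2 points.
2. From the axis intercepts and sections: it misses every integer gridline on the x-axis; the curve avoids every integer y-axis point in the box.
3. Matching integer coefficients to the picture gives p.

3*x*y + y + 3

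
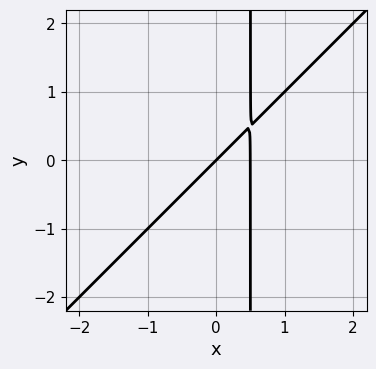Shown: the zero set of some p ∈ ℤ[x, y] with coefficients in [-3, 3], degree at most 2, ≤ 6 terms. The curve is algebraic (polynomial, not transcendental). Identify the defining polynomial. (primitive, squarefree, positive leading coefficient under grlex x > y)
2*x^2 - 2*x*y - x + y

deg p = 2. A generic line meets the curve in up to 2 points.
Checking where it meets the axes: it meets the x-axis at x = 0 (among the integer gridlines); one y-axis crossing is at y = 0.
Assembling these constraints gives the stated polynomial.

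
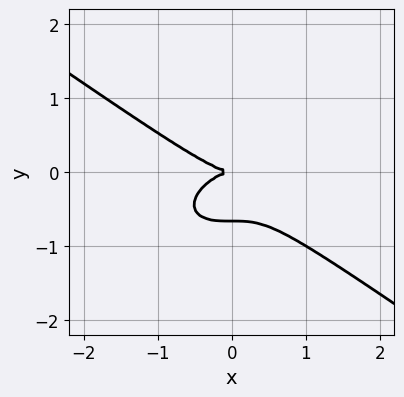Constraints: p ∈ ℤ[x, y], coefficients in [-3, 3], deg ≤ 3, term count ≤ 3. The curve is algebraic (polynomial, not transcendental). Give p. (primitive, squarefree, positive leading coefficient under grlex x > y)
x^3 + 3*y^3 + 2*y^2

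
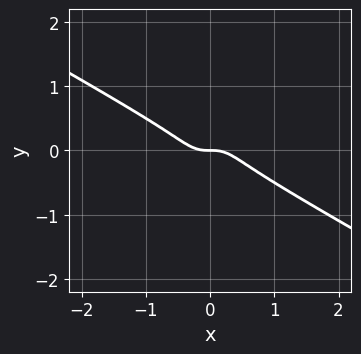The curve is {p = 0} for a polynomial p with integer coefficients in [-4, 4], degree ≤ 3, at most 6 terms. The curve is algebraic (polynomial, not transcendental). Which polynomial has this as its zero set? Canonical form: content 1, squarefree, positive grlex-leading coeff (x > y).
3*x^3 + 3*x^2*y - 3*x*y^2 + 2*y^3 + y

1. The degree is 3 — a generic line meets the curve in up to 3 points.
2. Reading off the gridlines: it meets the x-axis at x = 0 (among the integer gridlines); it meets the y-axis at y = 0 (among the integer gridlines).
3. Together with the visible shape, these determine p as stated.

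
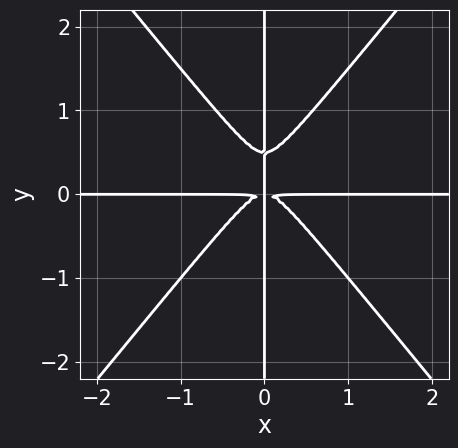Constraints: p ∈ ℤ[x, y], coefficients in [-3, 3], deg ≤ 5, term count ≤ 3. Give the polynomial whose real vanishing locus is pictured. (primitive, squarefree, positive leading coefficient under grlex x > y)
1. The degree is 4 — no degree-3 curve has this shape.
2. Checking where it meets the axes: the visible y-axis segment lies entirely on the curve; the visible x-axis segment lies entirely on the curve.
3. The integer polynomial consistent with all of this is the stated p.

3*x^3*y - 2*x*y^3 + x*y^2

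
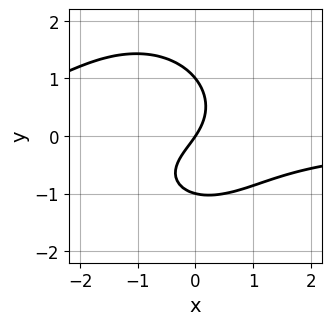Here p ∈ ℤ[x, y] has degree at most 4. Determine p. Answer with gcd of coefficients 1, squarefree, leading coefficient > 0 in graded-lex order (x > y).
1. deg p = 3. No degree-2 curve has this shape.
2. Against the integer gridlines: the y-axis gridline crossings are at y ∈ {-1, 0, 1}; one x-axis crossing is at x = 0.
3. Solving for integer coefficients yields p as stated.

2*x^2*y + 2*y^3 + 2*x*y + 3*x - 2*y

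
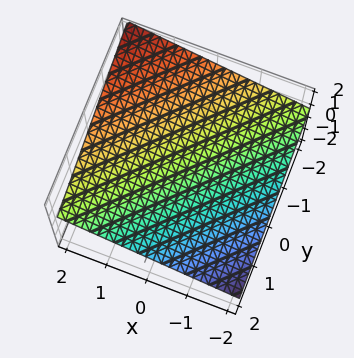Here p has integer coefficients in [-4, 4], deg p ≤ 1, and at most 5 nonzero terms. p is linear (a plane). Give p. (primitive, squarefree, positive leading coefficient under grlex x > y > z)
1. Degree: the surface is flat (a plane), so deg p = 1.
2. Reading off the gridlines: it meets the x-axis at x = -2 (among the integer gridlines); it meets the y-axis at y = 2 (among the integer gridlines).
3. These observations pin down the coefficients.

x - y - 3*z + 2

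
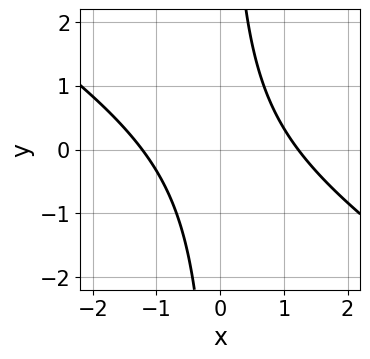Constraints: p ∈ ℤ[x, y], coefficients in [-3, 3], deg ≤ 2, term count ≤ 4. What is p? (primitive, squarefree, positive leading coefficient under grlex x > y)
2*x^2 + 3*x*y - 3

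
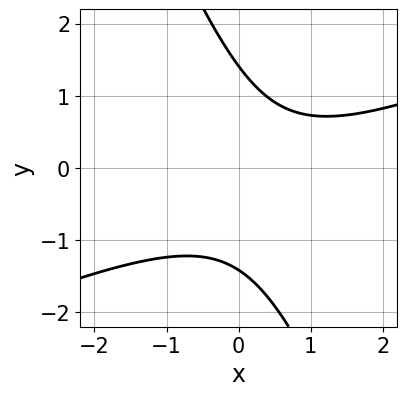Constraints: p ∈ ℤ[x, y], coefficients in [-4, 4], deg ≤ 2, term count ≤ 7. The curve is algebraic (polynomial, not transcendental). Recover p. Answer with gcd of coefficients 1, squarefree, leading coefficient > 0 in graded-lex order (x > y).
x^2 - 2*x*y - y^2 - x + 2

First, deg p = 2.
Then, observable constraints: it misses every integer gridline on the x-axis.
Finally, the integer polynomial consistent with all of this is the stated p.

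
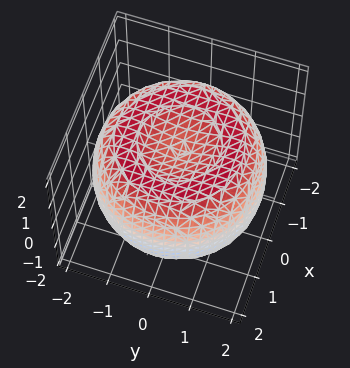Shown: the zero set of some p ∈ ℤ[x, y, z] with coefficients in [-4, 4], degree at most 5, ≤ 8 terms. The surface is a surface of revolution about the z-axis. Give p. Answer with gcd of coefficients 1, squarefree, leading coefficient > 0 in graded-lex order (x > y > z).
1. Degree: a generic line meets the surface in up to 4 points, so deg p = 4.
2. Symmetries: rotational symmetry about the z-axis ⇒ p depends on x, y only through x² + y².
3. Against the integer gridlines: a circular section at z = 0 has radius between 1 and 2; among the integer gridlines, it crosses the z-axis at z ∈ {-1, 1}.
4. Assembling these constraints gives the stated polynomial.

x^4 + 2*x^2*y^2 + y^4 - 3*x^2 - 3*y^2 + 3*z^2 - 3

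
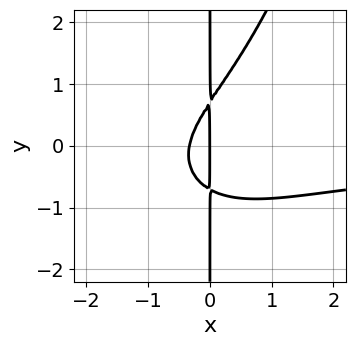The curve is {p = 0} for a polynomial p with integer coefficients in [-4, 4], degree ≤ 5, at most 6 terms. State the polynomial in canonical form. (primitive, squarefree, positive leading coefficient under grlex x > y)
1. The degree is 4 — a generic line meets the curve in up to 4 points.
2. Reading off the gridlines: the visible y-axis segment lies entirely on the curve; it meets the x-axis at x = 0 (among the integer gridlines).
3. The integer polynomial consistent with all of this is the stated p.

x^3*y + 2*x^2*y - 2*x*y^2 + 3*x^2 + x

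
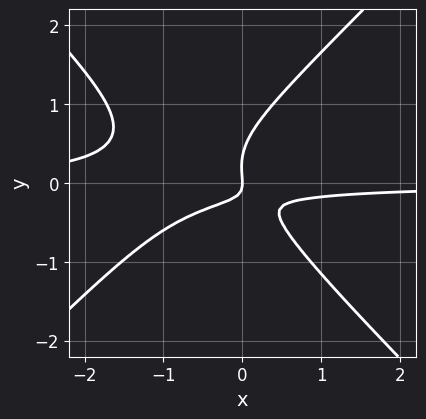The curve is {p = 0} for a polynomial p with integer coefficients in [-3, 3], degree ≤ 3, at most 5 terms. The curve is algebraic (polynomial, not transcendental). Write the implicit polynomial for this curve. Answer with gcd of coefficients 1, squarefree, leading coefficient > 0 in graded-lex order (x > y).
3*x^2*y - 3*y^3 + 3*x*y + y^2 + x

1. Degree: a generic line meets the curve in up to 3 points, so deg p = 3.
2. From the visible intercepts: it meets the x-axis at x = 0 (among the integer gridlines); it meets the y-axis at y = 0 (among the integer gridlines).
3. Assembling these constraints gives the stated polynomial.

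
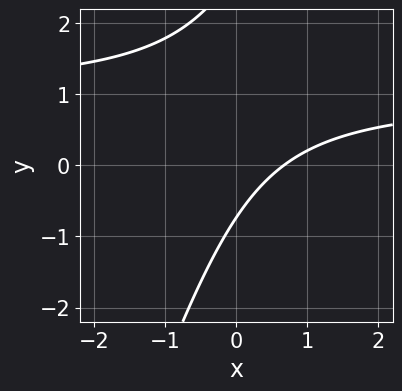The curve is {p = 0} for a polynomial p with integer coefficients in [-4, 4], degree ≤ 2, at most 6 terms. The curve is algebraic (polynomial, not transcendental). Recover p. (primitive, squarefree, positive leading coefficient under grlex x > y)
3*x*y - y^2 - 3*x + 2*y + 2

First, deg p = 2. No degree-1 curve has this shape.
Finally, the integer polynomial consistent with all of this is the stated p.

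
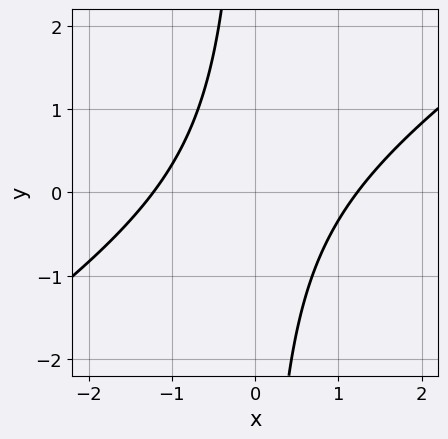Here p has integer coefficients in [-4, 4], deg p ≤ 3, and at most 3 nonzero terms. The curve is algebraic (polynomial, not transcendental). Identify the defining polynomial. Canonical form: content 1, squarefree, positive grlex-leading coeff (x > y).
1. Degree: a generic line meets the curve in up to 2 points, so deg p = 2.
2. Reading off the gridlines: no y-intercept at any integer in the box.
3. Assembling these constraints gives the stated polynomial.

2*x^2 - 3*x*y - 3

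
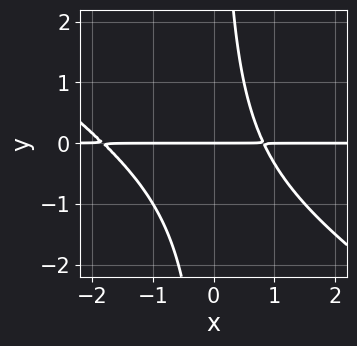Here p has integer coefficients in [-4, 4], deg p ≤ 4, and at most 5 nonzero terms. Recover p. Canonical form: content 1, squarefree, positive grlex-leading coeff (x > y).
First, deg p = 3. A generic line meets the curve in up to 3 points.
Then, from the axis intercepts and sections: every point of the x-axis in the box is on the curve; it meets the y-axis at y = 0 (among the integer gridlines).
Finally, assembling these constraints gives the stated polynomial.

2*x^2*y + 3*x*y^2 + 2*x*y - 3*y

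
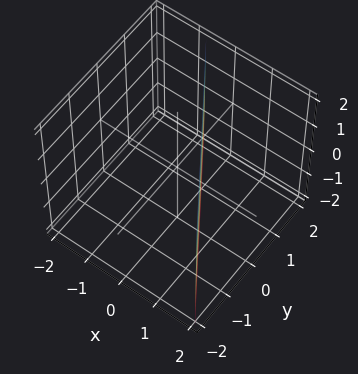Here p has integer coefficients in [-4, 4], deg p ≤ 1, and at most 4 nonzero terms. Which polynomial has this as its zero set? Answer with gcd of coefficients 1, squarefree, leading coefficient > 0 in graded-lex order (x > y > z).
3*x + 2*y - 2

(a) deg p = 1.
(b) Reading off the gridlines: the surface avoids every integer z-axis point in the box; it meets the y-axis at y = 1 (among the integer gridlines).
(c) Putting this together gives p.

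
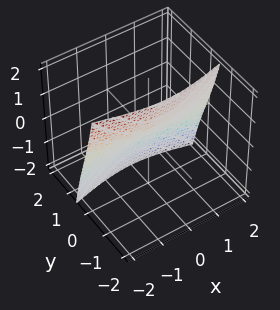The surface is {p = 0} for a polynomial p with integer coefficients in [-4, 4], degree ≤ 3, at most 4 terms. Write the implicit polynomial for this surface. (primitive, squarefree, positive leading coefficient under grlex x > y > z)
x^2*y + 3*y^3 + 2*y + 2*z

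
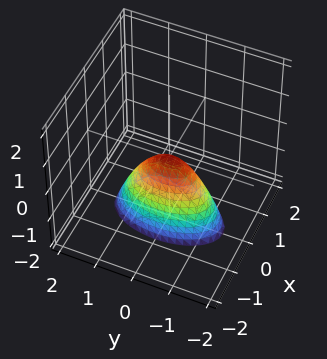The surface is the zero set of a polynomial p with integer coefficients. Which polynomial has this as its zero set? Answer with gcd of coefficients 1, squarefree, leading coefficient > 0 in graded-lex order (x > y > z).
First, deg p = 2. A single bowl opening along one axis; a quadric.
Next, symmetries: mirror symmetry x ↦ −x ⇒ only even powers of x; it's symmetric under y → −y, forcing even powers of y.
Next, against the integer gridlines: it meets the z-axis at z = 0 (among the integer gridlines); it meets the y-axis at y = 0 (among the integer gridlines); one x-axis crossing is at x = 0.
Finally, putting this together gives p.

3*x^2 + y^2 + z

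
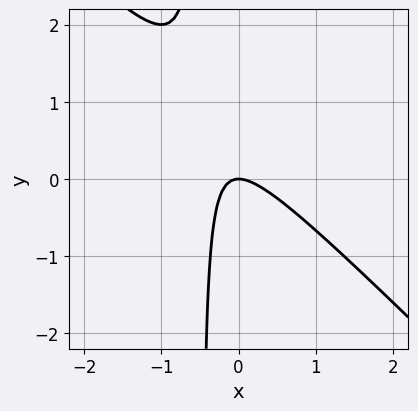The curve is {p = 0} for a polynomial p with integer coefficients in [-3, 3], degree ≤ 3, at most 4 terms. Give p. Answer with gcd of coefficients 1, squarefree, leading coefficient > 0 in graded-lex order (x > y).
2*x^2 + 2*x*y + y

Degree: no degree-1 curve has this shape, so deg p = 2.
Reading off the gridlines: it meets the y-axis at y = 0 (among the integer gridlines); one x-axis crossing is at x = 0.
Assembling these constraints gives the stated polynomial.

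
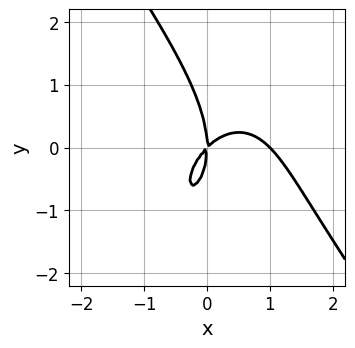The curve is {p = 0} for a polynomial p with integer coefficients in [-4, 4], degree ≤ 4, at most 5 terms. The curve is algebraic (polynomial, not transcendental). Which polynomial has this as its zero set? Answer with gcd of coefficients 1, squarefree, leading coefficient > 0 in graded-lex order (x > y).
3*x^3 + y^3 - 3*x^2 + 3*x*y

First, degree: no degree-2 curve has this shape, so deg p = 3.
Then, against the integer gridlines: the x-axis gridline crossings are at x ∈ {0, 1}; it meets the y-axis at y = 0 (among the integer gridlines).
Finally, together with the visible shape, these determine p as stated.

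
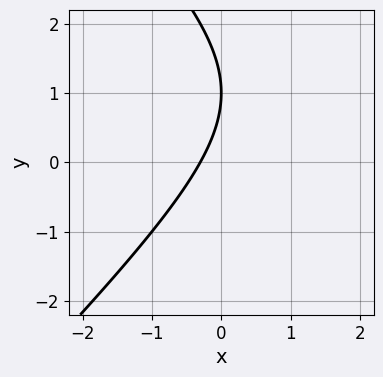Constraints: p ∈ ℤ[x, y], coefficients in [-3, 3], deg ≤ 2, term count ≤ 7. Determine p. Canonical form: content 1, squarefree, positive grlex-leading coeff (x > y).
deg p = 2. The shape is more complex than any degree-1 curve.
From the visible intercepts: one y-axis crossing is at y = 1.
Assembling these constraints gives the stated polynomial.

x^2 - y^2 - 3*x + 2*y - 1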